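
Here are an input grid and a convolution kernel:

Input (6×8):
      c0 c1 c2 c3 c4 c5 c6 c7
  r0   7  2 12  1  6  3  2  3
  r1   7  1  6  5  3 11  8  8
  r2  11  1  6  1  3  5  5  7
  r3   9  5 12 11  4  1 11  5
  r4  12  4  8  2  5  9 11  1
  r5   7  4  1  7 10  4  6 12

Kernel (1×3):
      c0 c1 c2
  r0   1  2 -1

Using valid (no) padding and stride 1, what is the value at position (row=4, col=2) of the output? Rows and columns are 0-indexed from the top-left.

7

The receptive field on the input at this output position is [8 2 5]. Elementwise product with the kernel and sum: 8·1 + 2·2 + 5·-1.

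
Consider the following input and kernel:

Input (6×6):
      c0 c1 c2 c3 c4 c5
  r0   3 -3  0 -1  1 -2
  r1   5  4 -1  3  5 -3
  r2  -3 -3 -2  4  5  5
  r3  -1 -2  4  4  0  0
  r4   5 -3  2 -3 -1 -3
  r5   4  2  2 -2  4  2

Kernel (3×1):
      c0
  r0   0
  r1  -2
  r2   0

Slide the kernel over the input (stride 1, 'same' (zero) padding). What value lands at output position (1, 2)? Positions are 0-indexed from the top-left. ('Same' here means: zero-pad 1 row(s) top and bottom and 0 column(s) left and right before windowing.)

2

The receptive field on the zero-padded input at this output position is [0 / -1 / -2]. Elementwise product with the kernel and sum: -1·-2.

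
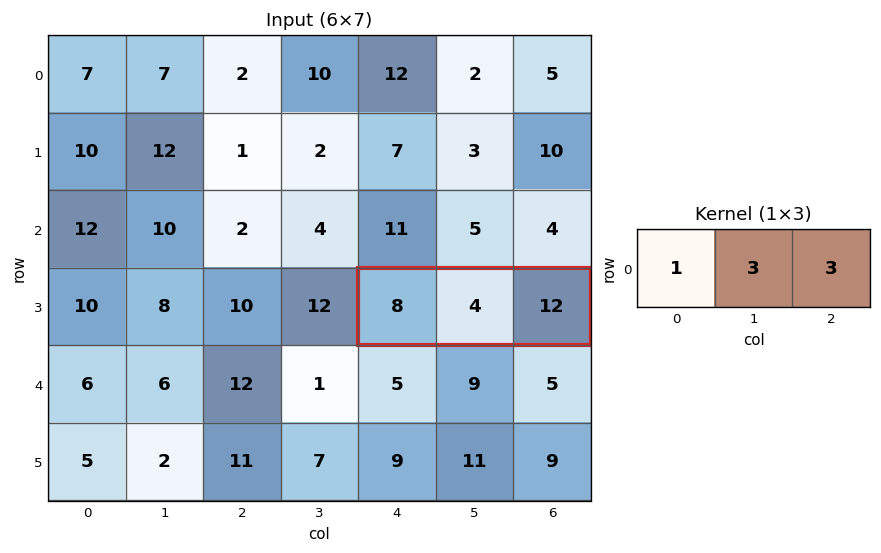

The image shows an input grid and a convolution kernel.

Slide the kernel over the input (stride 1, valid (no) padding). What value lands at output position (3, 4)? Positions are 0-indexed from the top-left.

The receptive field on the input at this output position is [8 4 12]. Elementwise product with the kernel and sum: 8·1 + 4·3 + 12·3.

56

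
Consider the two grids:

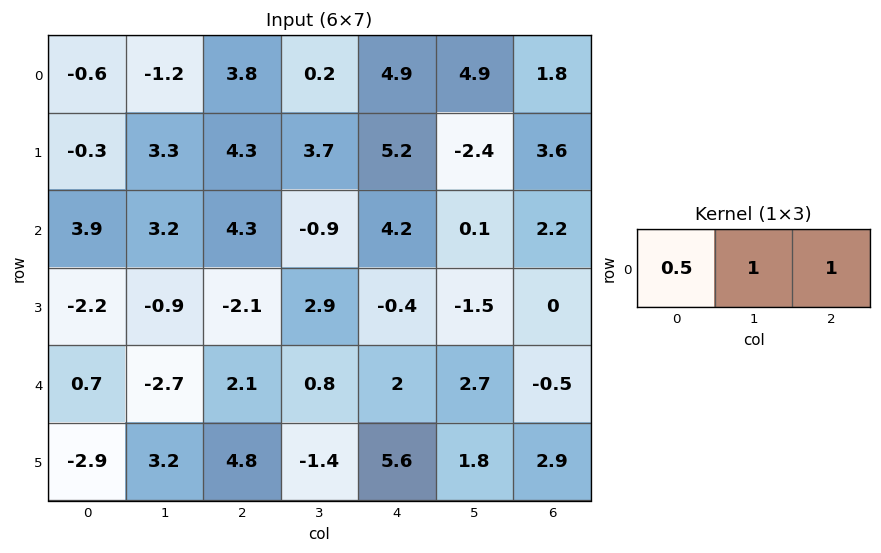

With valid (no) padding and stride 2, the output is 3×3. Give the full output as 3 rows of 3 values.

Output[0,0]: The receptive field on the input at this output position is [-0.6 -1.2 3.8]. Elementwise product with the kernel and sum: -0.6·0.5 + -1.2·1 + 3.8·1.

2.3 7 9.15
9.45 5.45 4.4
-0.25 3.85 3.2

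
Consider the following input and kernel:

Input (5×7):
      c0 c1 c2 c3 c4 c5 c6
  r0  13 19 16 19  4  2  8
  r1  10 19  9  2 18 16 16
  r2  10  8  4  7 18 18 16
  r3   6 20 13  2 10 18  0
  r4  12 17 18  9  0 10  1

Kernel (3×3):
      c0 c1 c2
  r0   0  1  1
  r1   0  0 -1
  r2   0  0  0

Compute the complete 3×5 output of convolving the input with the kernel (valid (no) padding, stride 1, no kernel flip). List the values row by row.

Output[0,0]: The receptive field on the input at this output position is [13 19 16 / 10 19 9 / 10 8 4]. Elementwise product with the kernel and sum: 19·1 + 16·1 + 9·-1.
Output[0,1]: The receptive field on the input at this output position is [19 16 19 / 19 9 2 / 8 4 7]. Elementwise product with the kernel and sum: 16·1 + 19·1 + 2·-1.

26 33 5 -10 -6
24 4 2 16 16
-1 9 15 18 34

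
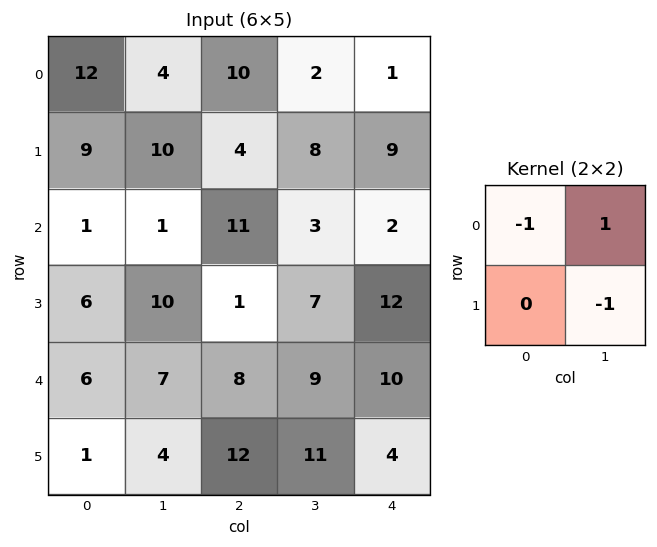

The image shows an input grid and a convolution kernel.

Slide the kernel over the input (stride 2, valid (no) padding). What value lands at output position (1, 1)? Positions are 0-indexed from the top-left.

-15

The receptive field on the input at this output position is [11 3 / 1 7]. Elementwise product with the kernel and sum: 11·-1 + 3·1 + 7·-1.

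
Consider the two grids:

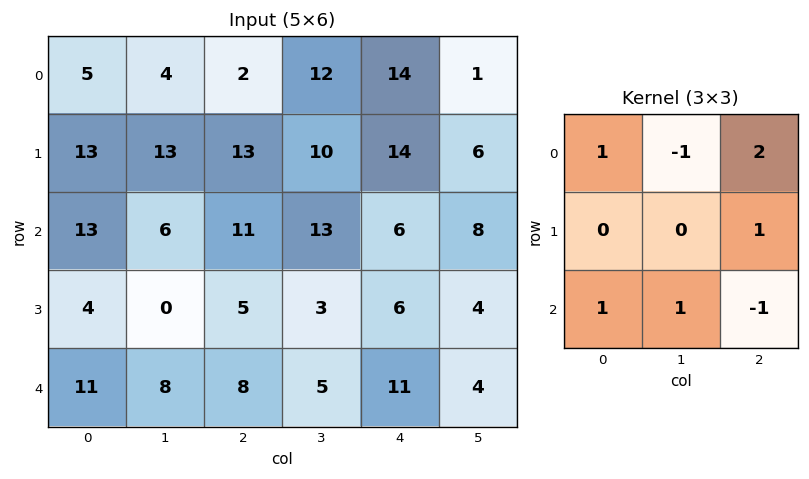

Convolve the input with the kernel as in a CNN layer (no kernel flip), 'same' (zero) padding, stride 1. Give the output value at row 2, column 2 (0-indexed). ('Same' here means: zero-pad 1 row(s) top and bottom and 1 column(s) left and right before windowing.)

35

The receptive field on the zero-padded input at this output position is [13 13 10 / 6 11 13 / 0 5 3]. Elementwise product with the kernel and sum: 13·1 + 13·-1 + 10·2 + 13·1 + 0·1 + 5·1 + 3·-1.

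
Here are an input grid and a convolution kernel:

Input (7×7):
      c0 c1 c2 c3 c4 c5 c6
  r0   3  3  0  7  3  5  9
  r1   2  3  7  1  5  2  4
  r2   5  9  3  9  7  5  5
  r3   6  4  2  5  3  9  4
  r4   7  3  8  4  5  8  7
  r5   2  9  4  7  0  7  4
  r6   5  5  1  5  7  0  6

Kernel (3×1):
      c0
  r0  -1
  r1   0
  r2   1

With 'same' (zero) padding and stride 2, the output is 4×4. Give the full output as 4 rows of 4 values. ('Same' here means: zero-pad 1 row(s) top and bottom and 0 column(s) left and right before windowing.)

Output[0,0]: The receptive field on the zero-padded input at this output position is [0 / 3 / 2]. Elementwise product with the kernel and sum: 0·-1 + 2·1.

2 7 5 4
4 -5 -2 0
-4 2 -3 0
-2 -4 0 -4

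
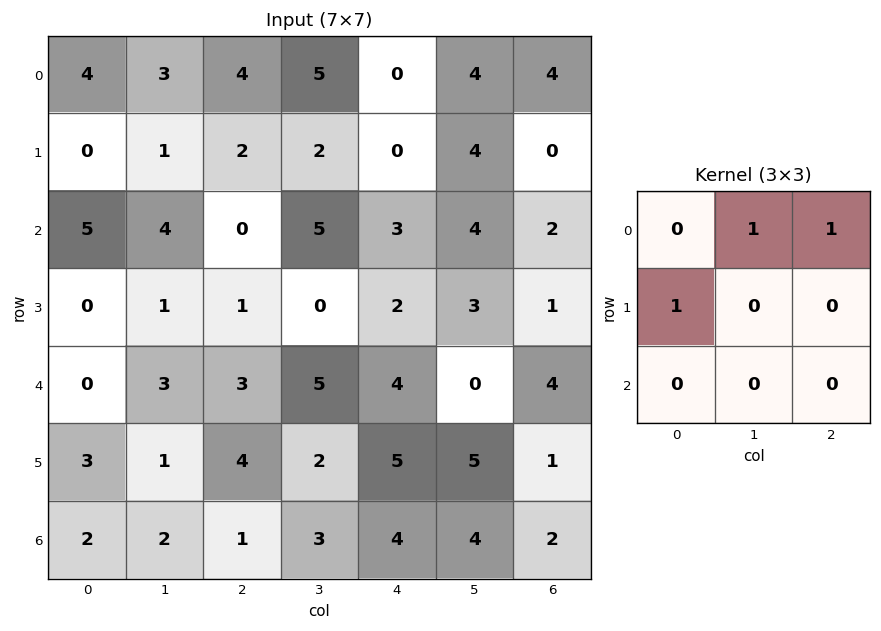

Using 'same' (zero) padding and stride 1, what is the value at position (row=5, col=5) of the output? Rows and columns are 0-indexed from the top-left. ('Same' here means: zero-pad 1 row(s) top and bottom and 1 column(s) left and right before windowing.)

The receptive field on the zero-padded input at this output position is [4 0 4 / 5 5 1 / 4 4 2]. Elementwise product with the kernel and sum: 0·1 + 4·1 + 5·1.

9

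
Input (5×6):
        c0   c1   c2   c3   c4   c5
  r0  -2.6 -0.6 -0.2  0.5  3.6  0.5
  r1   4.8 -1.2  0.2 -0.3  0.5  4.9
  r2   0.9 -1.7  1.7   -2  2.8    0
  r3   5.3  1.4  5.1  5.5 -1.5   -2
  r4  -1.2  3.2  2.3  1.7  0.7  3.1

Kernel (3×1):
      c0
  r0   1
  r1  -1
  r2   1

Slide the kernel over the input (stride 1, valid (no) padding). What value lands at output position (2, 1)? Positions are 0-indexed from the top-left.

0.1

The receptive field on the input at this output position is [-1.7 / 1.4 / 3.2]. Elementwise product with the kernel and sum: -1.7·1 + 1.4·-1 + 3.2·1.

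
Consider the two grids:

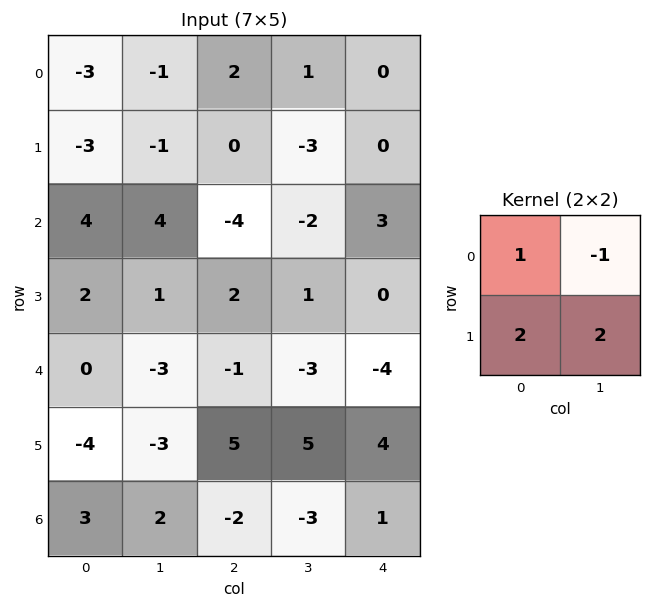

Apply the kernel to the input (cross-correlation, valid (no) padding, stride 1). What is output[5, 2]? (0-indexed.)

-10

The receptive field on the input at this output position is [5 5 / -2 -3]. Elementwise product with the kernel and sum: 5·1 + 5·-1 + -2·2 + -3·2.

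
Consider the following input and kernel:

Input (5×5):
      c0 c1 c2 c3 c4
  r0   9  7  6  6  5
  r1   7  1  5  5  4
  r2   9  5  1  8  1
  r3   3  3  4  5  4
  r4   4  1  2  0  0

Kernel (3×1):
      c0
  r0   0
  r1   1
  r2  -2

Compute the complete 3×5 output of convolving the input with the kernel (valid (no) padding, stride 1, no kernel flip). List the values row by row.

Output[0,0]: The receptive field on the input at this output position is [9 / 7 / 9]. Elementwise product with the kernel and sum: 7·1 + 9·-2.

-11 -9 3 -11 2
3 -1 -7 -2 -7
-5 1 0 5 4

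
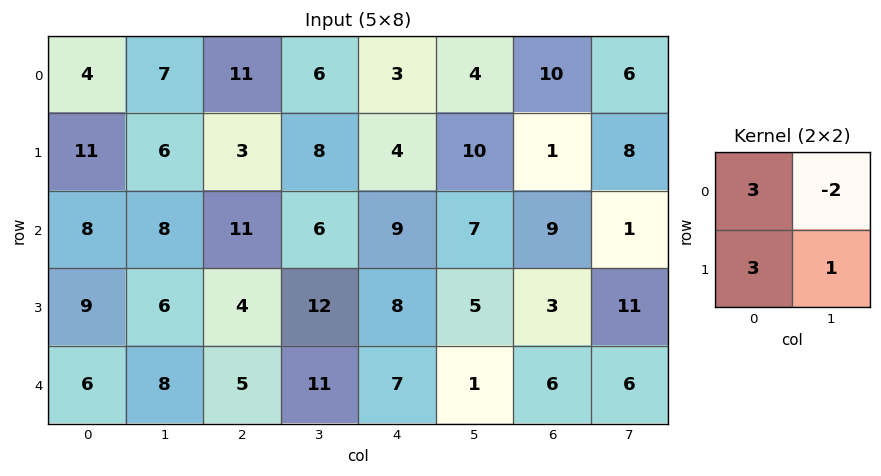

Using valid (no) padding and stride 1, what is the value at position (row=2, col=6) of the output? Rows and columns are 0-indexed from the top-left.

The receptive field on the input at this output position is [9 1 / 3 11]. Elementwise product with the kernel and sum: 9·3 + 1·-2 + 3·3 + 11·1.

45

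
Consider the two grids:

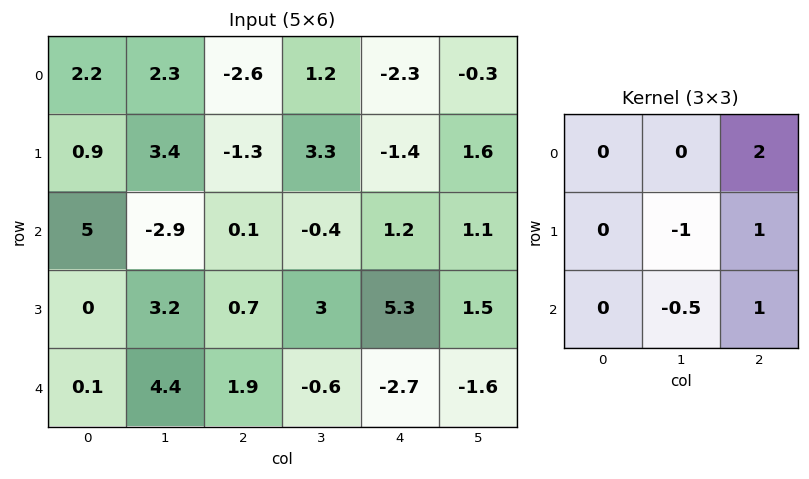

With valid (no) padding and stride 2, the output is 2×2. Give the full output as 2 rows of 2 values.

Output[0,0]: The receptive field on the input at this output position is [2.2 2.3 -2.6 / 0.9 3.4 -1.3 / 5 -2.9 0.1]. Elementwise product with the kernel and sum: -2.6·2 + 3.4·-1 + -1.3·1 + -2.9·-0.5 + 0.1·1.
Output[0,1]: The receptive field on the input at this output position is [-2.6 1.2 -2.3 / -1.3 3.3 -1.4 / 0.1 -0.4 1.2]. Elementwise product with the kernel and sum: -2.3·2 + 3.3·-1 + -1.4·1 + -0.4·-0.5 + 1.2·1.

-8.35 -7.9
-2.6 2.3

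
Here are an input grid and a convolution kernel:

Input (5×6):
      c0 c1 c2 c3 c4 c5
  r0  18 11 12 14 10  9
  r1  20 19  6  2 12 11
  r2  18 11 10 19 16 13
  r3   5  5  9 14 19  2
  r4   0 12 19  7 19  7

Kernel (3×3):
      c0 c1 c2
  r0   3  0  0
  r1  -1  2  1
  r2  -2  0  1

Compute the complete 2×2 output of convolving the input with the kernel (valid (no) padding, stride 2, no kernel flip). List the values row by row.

Output[0,0]: The receptive field on the input at this output position is [18 11 12 / 20 19 6 / 18 11 10]. Elementwise product with the kernel and sum: 18·3 + 20·-1 + 19·2 + 6·1 + 18·-2 + 10·1.
Output[0,1]: The receptive field on the input at this output position is [12 14 10 / 6 2 12 / 10 19 16]. Elementwise product with the kernel and sum: 12·3 + 6·-1 + 2·2 + 12·1 + 10·-2 + 16·1.

52 42
87 49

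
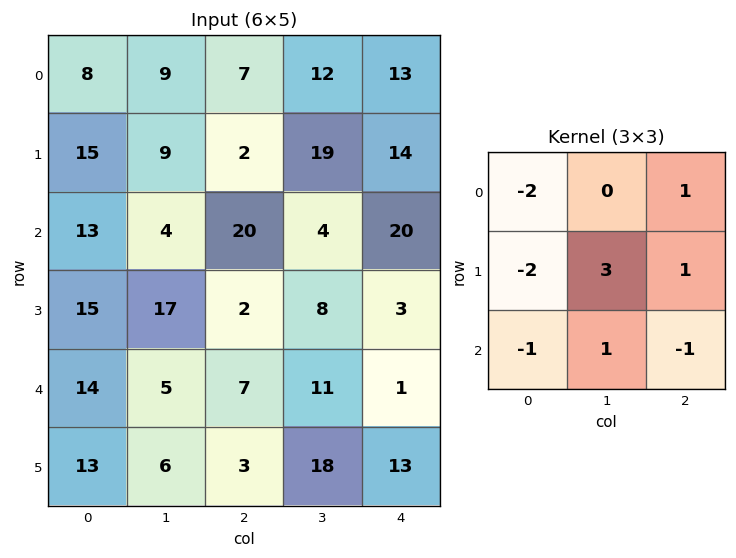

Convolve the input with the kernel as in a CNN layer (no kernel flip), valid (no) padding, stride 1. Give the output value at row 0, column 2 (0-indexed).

The receptive field on the input at this output position is [7 12 13 / 2 19 14 / 20 4 20]. Elementwise product with the kernel and sum: 7·-2 + 13·1 + 2·-2 + 19·3 + 14·1 + 20·-1 + 4·1 + 20·-1.

30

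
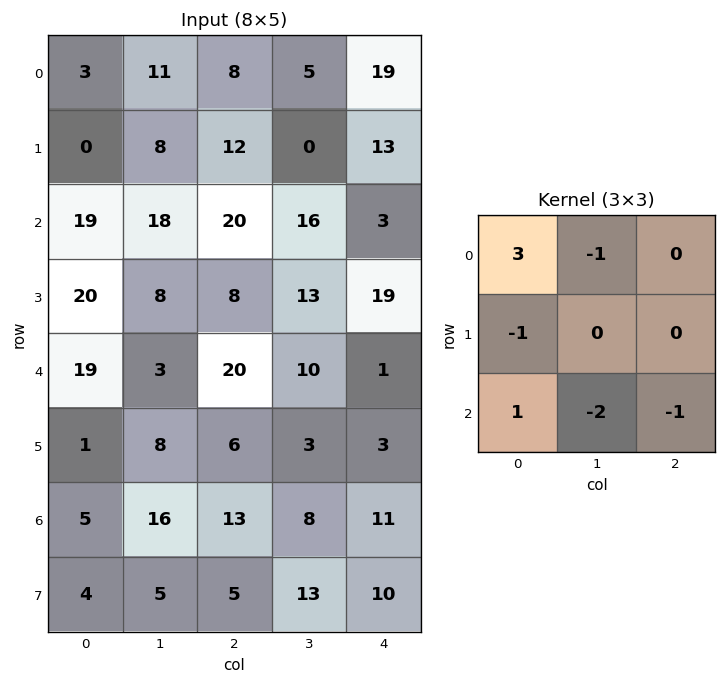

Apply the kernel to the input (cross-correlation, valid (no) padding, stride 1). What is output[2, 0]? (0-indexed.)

12

The receptive field on the input at this output position is [19 18 20 / 20 8 8 / 19 3 20]. Elementwise product with the kernel and sum: 19·3 + 18·-1 + 20·-1 + 19·1 + 3·-2 + 20·-1.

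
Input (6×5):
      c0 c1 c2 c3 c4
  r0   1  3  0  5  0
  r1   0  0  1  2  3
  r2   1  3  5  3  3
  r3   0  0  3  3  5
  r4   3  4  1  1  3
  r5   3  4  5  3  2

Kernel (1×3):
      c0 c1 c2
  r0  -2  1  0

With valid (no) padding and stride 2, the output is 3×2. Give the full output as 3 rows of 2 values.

1 5
1 -7
-2 -1

Output[0,0]: The receptive field on the input at this output position is [1 3 0]. Elementwise product with the kernel and sum: 1·-2 + 3·1.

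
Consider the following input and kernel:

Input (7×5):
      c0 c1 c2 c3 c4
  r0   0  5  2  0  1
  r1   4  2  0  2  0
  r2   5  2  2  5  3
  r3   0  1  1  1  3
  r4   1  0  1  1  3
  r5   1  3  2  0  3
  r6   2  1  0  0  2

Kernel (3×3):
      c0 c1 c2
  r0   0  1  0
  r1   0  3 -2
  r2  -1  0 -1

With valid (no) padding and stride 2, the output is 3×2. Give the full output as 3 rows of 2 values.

4 1
1 -2
3 -7

Output[0,0]: The receptive field on the input at this output position is [0 5 2 / 4 2 0 / 5 2 2]. Elementwise product with the kernel and sum: 5·1 + 2·3 + 0·-2 + 5·-1 + 2·-1.
Output[0,1]: The receptive field on the input at this output position is [2 0 1 / 0 2 0 / 2 5 3]. Elementwise product with the kernel and sum: 0·1 + 2·3 + 0·-2 + 2·-1 + 3·-1.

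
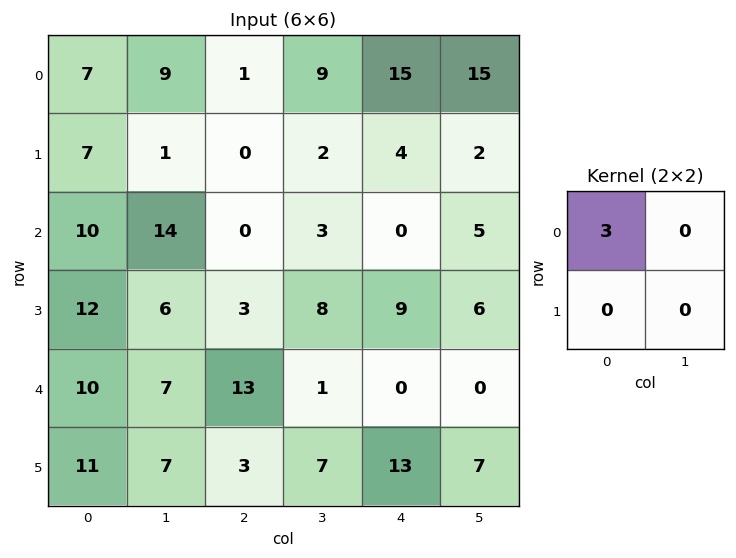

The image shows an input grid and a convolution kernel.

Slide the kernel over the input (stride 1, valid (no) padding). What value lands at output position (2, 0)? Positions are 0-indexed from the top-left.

The receptive field on the input at this output position is [10 14 / 12 6]. Elementwise product with the kernel and sum: 10·3.

30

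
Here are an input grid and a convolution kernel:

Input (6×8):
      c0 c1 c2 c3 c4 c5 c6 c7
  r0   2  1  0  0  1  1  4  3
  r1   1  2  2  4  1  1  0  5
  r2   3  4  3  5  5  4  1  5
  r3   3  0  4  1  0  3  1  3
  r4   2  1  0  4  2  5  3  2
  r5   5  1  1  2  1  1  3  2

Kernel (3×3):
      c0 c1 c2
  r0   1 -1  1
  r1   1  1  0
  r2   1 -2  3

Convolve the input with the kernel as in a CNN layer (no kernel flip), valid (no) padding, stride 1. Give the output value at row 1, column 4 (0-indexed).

6

The receptive field on the input at this output position is [1 1 0 / 5 4 1 / 0 3 1]. Elementwise product with the kernel and sum: 1·1 + 1·-1 + 0·1 + 5·1 + 4·1 + 0·1 + 3·-2 + 1·3.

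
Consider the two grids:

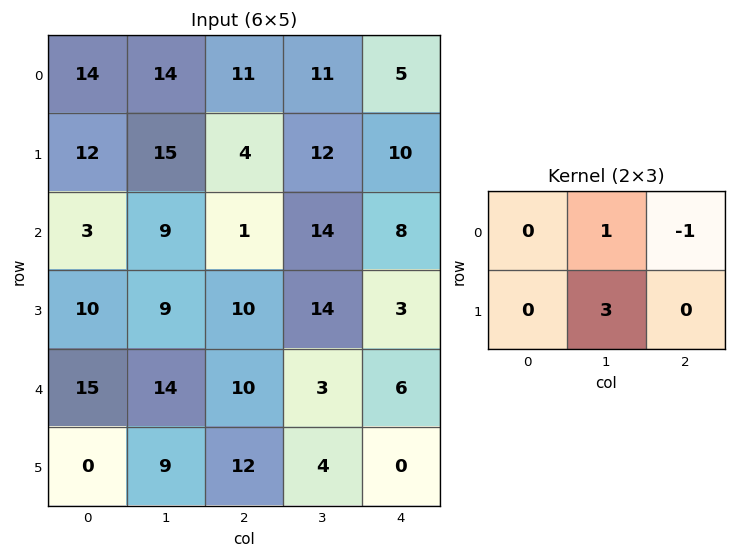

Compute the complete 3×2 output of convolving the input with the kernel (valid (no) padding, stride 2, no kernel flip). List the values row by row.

Output[0,0]: The receptive field on the input at this output position is [14 14 11 / 12 15 4]. Elementwise product with the kernel and sum: 14·1 + 11·-1 + 15·3.

48 42
35 48
31 9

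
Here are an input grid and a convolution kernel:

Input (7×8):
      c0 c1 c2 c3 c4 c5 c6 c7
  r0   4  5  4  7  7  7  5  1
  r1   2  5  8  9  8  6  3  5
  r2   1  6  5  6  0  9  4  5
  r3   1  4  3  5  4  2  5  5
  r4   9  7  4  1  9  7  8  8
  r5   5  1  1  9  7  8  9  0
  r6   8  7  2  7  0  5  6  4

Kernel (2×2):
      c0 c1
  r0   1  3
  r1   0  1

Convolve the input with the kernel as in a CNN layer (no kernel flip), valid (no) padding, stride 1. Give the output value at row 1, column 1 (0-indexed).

34

The receptive field on the input at this output position is [5 8 / 6 5]. Elementwise product with the kernel and sum: 5·1 + 8·3 + 5·1.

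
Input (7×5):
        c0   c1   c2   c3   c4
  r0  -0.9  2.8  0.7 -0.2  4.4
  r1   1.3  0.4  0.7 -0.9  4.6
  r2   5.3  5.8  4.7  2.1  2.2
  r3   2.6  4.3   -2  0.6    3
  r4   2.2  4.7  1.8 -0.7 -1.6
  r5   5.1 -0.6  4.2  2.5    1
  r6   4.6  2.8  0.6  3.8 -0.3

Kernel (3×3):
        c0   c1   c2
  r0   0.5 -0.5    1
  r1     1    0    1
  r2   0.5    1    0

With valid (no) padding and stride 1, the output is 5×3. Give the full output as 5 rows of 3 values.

9.3 7.95 14.6
16.75 7 11.9
10.85 11.7 4.7
3.1 11.65 6.5
14.95 4.65 8.95

Output[0,0]: The receptive field on the input at this output position is [-0.9 2.8 0.7 / 1.3 0.4 0.7 / 5.3 5.8 4.7]. Elementwise product with the kernel and sum: -0.9·0.5 + 2.8·-0.5 + 0.7·1 + 1.3·1 + 0.7·1 + 5.3·0.5 + 5.8·1.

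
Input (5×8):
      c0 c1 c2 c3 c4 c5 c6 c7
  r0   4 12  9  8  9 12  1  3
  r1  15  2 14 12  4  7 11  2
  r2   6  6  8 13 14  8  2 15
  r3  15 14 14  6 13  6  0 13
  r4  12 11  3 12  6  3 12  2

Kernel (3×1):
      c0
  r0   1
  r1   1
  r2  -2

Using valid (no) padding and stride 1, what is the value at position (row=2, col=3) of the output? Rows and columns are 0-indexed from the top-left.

-5

The receptive field on the input at this output position is [13 / 6 / 12]. Elementwise product with the kernel and sum: 13·1 + 6·1 + 12·-2.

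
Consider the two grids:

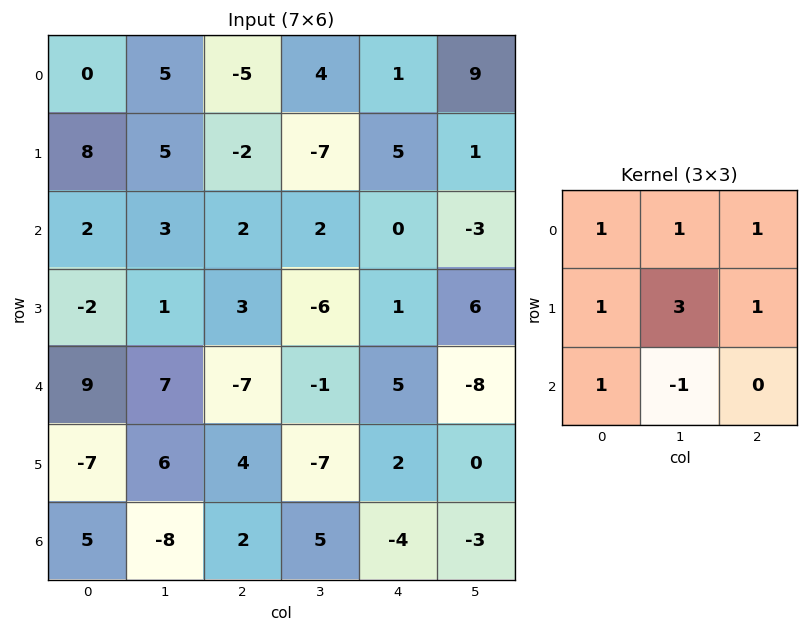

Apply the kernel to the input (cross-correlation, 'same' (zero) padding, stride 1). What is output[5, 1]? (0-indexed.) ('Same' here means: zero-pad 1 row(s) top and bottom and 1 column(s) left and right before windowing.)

37

The receptive field on the zero-padded input at this output position is [9 7 -7 / -7 6 4 / 5 -8 2]. Elementwise product with the kernel and sum: 9·1 + 7·1 + -7·1 + -7·1 + 6·3 + 4·1 + 5·1 + -8·-1.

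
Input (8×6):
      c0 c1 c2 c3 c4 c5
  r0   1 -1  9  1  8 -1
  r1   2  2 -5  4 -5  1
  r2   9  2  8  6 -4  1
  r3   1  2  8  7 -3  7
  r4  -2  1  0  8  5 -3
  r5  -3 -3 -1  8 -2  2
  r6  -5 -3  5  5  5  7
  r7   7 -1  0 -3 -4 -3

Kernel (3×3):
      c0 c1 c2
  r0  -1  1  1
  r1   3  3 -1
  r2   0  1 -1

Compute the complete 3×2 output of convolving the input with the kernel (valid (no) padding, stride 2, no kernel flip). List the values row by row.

18 12
3 45
-22 36

Output[0,0]: The receptive field on the input at this output position is [1 -1 9 / 2 2 -5 / 9 2 8]. Elementwise product with the kernel and sum: 1·-1 + -1·1 + 9·1 + 2·3 + 2·3 + -5·-1 + 2·1 + 8·-1.
Output[0,1]: The receptive field on the input at this output position is [9 1 8 / -5 4 -5 / 8 6 -4]. Elementwise product with the kernel and sum: 9·-1 + 1·1 + 8·1 + -5·3 + 4·3 + -5·-1 + 6·1 + -4·-1.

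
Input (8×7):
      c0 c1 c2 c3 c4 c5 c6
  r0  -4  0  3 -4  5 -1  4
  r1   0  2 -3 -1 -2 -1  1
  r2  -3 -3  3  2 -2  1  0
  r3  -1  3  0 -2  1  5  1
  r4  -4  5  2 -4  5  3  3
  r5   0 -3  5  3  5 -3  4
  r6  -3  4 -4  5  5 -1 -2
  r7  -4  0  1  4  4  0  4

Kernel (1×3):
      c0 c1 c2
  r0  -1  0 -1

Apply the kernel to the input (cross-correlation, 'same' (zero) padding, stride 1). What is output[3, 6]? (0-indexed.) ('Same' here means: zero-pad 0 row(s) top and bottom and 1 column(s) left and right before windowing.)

The receptive field on the zero-padded input at this output position is [5 1 0]. Elementwise product with the kernel and sum: 5·-1 + 0·-1.

-5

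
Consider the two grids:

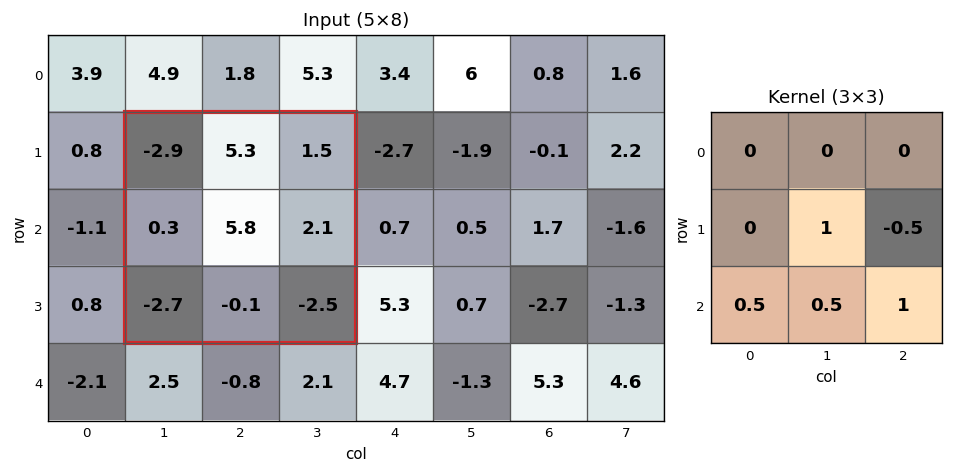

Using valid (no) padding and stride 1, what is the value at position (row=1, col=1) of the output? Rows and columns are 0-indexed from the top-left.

0.85

The receptive field on the input at this output position is [-2.9 5.3 1.5 / 0.3 5.8 2.1 / -2.7 -0.1 -2.5]. Elementwise product with the kernel and sum: 5.8·1 + 2.1·-0.5 + -2.7·0.5 + -0.1·0.5 + -2.5·1.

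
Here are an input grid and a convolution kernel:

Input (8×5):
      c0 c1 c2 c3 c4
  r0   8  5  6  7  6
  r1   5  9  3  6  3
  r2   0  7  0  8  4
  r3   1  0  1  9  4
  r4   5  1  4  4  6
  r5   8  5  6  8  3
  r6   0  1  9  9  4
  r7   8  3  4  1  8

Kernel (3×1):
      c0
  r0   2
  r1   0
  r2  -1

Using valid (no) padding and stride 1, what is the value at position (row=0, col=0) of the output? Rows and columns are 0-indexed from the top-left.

16

The receptive field on the input at this output position is [8 / 5 / 0]. Elementwise product with the kernel and sum: 8·2 + 0·-1.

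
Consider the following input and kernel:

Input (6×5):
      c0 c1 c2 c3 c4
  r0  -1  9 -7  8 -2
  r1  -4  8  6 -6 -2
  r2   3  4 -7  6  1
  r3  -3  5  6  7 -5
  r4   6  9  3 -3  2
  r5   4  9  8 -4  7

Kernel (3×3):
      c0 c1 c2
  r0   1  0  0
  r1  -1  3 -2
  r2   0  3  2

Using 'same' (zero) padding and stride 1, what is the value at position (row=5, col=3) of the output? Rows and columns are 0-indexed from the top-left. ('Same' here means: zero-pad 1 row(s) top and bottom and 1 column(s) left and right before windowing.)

-31

The receptive field on the zero-padded input at this output position is [3 -3 2 / 8 -4 7 / 0 0 0]. Elementwise product with the kernel and sum: 3·1 + 8·-1 + -4·3 + 7·-2 + 0·3 + 0·2.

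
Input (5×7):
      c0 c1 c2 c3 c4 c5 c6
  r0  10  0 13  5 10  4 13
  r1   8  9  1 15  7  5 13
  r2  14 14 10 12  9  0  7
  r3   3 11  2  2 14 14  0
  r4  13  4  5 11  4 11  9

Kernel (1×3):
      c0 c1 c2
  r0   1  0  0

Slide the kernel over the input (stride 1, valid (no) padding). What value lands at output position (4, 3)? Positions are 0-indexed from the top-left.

The receptive field on the input at this output position is [11 4 11]. Elementwise product with the kernel and sum: 11·1.

11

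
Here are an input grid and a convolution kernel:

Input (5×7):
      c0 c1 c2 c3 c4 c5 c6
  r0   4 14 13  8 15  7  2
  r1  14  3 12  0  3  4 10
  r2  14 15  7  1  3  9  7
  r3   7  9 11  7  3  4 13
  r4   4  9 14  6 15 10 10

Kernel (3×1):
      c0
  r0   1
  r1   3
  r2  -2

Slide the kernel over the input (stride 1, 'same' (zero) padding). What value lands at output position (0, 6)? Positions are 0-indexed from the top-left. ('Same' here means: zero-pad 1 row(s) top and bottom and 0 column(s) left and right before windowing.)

-14

The receptive field on the zero-padded input at this output position is [0 / 2 / 10]. Elementwise product with the kernel and sum: 0·1 + 2·3 + 10·-2.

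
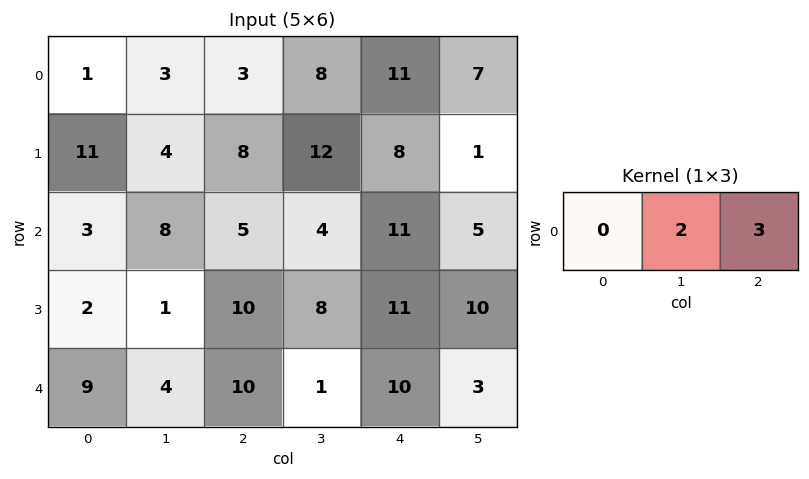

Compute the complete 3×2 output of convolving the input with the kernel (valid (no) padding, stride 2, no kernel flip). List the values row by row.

15 49
31 41
38 32

Output[0,0]: The receptive field on the input at this output position is [1 3 3]. Elementwise product with the kernel and sum: 3·2 + 3·3.
Output[0,1]: The receptive field on the input at this output position is [3 8 11]. Elementwise product with the kernel and sum: 8·2 + 11·3.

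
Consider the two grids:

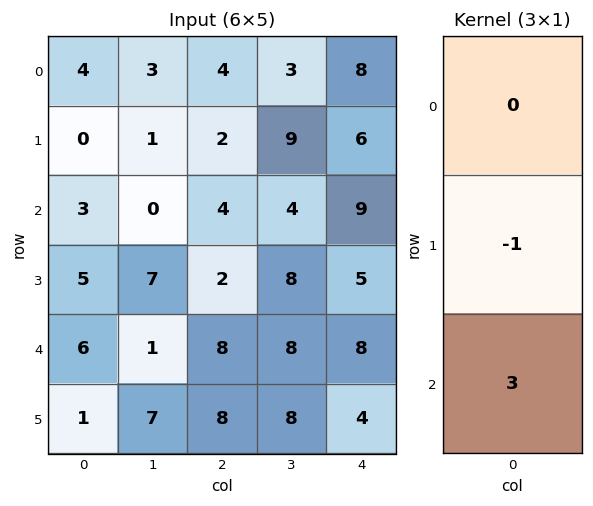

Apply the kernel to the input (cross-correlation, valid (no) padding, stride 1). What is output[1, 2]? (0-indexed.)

2

The receptive field on the input at this output position is [2 / 4 / 2]. Elementwise product with the kernel and sum: 4·-1 + 2·3.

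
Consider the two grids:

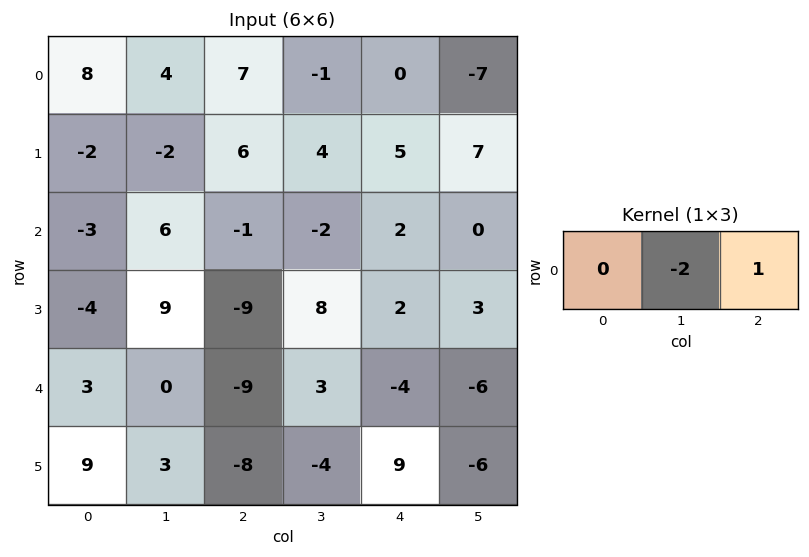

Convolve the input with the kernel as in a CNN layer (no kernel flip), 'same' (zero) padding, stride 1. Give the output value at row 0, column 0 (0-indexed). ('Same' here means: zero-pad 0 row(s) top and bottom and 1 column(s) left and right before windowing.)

The receptive field on the zero-padded input at this output position is [0 8 4]. Elementwise product with the kernel and sum: 8·-2 + 4·1.

-12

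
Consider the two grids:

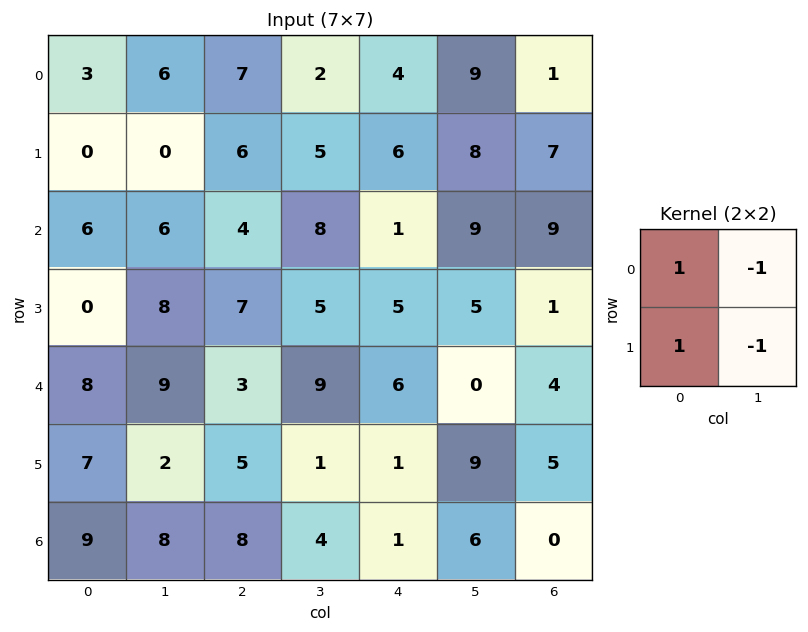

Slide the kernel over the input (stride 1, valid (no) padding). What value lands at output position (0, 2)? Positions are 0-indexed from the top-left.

6

The receptive field on the input at this output position is [7 2 / 6 5]. Elementwise product with the kernel and sum: 7·1 + 2·-1 + 6·1 + 5·-1.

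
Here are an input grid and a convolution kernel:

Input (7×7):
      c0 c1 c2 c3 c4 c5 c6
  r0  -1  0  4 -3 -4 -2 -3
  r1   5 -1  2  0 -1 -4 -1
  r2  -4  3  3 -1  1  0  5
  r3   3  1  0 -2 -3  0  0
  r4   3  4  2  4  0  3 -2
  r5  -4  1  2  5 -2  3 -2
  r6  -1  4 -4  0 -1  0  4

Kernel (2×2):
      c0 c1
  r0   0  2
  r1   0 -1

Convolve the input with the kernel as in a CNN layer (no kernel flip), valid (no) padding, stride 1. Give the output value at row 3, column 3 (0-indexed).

-6

The receptive field on the input at this output position is [-2 -3 / 4 0]. Elementwise product with the kernel and sum: -3·2 + 0·-1.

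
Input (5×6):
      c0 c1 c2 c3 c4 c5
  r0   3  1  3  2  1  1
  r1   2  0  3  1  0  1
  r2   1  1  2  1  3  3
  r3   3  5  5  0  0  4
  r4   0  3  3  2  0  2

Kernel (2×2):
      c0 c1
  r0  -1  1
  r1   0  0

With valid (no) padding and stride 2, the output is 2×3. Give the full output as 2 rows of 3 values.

Output[0,0]: The receptive field on the input at this output position is [3 1 / 2 0]. Elementwise product with the kernel and sum: 3·-1 + 1·1.
Output[0,1]: The receptive field on the input at this output position is [3 2 / 3 1]. Elementwise product with the kernel and sum: 3·-1 + 2·1.

-2 -1 0
0 -1 0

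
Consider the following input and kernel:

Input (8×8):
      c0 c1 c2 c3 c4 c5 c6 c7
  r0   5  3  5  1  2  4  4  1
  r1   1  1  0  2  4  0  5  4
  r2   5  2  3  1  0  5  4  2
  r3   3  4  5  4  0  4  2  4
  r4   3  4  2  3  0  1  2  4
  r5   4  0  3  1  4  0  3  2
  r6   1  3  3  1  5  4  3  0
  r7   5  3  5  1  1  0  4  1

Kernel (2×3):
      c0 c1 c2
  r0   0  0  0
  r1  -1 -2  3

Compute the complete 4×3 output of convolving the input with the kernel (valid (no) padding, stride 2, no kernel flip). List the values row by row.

-3 8 11
4 -13 -2
5 7 5
4 -4 11

Output[0,0]: The receptive field on the input at this output position is [5 3 5 / 1 1 0]. Elementwise product with the kernel and sum: 1·-1 + 1·-2 + 0·3.
Output[0,1]: The receptive field on the input at this output position is [5 1 2 / 0 2 4]. Elementwise product with the kernel and sum: 0·-1 + 2·-2 + 4·3.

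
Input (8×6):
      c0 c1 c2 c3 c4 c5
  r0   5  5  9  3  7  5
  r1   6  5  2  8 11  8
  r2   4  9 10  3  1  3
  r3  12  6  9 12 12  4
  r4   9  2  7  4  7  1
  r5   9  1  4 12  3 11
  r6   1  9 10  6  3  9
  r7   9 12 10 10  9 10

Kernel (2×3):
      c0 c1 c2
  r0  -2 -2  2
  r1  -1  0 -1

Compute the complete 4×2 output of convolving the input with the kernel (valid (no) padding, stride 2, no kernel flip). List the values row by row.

-10 -23
-27 -45
-21 -15
-19 -45

Output[0,0]: The receptive field on the input at this output position is [5 5 9 / 6 5 2]. Elementwise product with the kernel and sum: 5·-2 + 5·-2 + 9·2 + 6·-1 + 2·-1.
Output[0,1]: The receptive field on the input at this output position is [9 3 7 / 2 8 11]. Elementwise product with the kernel and sum: 9·-2 + 3·-2 + 7·2 + 2·-1 + 11·-1.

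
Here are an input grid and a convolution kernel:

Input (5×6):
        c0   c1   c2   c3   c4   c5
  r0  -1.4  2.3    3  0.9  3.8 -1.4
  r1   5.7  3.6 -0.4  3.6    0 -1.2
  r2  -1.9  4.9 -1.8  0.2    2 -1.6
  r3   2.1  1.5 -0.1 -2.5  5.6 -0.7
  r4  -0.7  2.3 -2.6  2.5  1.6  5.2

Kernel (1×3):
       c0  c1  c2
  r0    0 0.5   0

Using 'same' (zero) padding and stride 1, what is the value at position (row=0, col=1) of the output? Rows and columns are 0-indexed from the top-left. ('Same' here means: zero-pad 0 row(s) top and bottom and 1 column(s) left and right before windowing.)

The receptive field on the zero-padded input at this output position is [-1.4 2.3 3]. Elementwise product with the kernel and sum: 2.3·0.5.

1.15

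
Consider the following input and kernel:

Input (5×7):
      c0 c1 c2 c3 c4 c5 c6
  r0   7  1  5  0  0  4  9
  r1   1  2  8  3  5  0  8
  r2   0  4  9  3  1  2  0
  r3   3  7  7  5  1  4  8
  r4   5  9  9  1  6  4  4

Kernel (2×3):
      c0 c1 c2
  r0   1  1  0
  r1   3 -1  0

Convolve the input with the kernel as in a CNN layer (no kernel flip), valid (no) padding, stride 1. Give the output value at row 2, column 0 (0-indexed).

6

The receptive field on the input at this output position is [0 4 9 / 3 7 7]. Elementwise product with the kernel and sum: 0·1 + 4·1 + 3·3 + 7·-1.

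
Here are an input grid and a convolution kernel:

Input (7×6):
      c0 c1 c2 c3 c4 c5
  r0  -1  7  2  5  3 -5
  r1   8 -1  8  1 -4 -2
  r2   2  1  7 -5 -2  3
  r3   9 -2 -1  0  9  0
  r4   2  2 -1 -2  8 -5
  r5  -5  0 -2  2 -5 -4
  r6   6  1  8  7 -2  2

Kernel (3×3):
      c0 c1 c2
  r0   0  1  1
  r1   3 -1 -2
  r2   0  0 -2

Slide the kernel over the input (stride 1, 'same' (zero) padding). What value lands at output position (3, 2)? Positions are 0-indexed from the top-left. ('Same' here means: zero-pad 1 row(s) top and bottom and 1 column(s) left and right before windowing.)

The receptive field on the zero-padded input at this output position is [1 7 -5 / -2 -1 0 / 2 -1 -2]. Elementwise product with the kernel and sum: 7·1 + -5·1 + -2·3 + -1·-1 + 0·-2 + -2·-2.

1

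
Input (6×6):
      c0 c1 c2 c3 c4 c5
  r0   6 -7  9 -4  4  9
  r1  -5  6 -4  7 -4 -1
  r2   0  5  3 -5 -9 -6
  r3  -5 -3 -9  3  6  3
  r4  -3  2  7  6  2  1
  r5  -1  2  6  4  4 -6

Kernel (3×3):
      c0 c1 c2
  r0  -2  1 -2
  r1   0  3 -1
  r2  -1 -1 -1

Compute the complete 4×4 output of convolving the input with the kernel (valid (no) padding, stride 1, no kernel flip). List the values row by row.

-23 9 6 3
53 -7 17 -49
-7 -42 -5 19
17 -6 11 -3

Output[0,0]: The receptive field on the input at this output position is [6 -7 9 / -5 6 -4 / 0 5 3]. Elementwise product with the kernel and sum: 6·-2 + -7·1 + 9·-2 + 6·3 + -4·-1 + 0·-1 + 5·-1 + 3·-1.
Output[0,1]: The receptive field on the input at this output position is [-7 9 -4 / 6 -4 7 / 5 3 -5]. Elementwise product with the kernel and sum: -7·-2 + 9·1 + -4·-2 + -4·3 + 7·-1 + 5·-1 + 3·-1 + -5·-1.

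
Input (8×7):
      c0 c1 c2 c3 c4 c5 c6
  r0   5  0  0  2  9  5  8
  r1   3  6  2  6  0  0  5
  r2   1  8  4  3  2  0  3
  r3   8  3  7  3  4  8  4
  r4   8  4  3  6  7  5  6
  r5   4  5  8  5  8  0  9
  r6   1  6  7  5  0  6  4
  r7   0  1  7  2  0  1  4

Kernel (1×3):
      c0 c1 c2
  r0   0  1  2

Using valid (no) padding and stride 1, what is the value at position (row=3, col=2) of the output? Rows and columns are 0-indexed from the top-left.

The receptive field on the input at this output position is [7 3 4]. Elementwise product with the kernel and sum: 3·1 + 4·2.

11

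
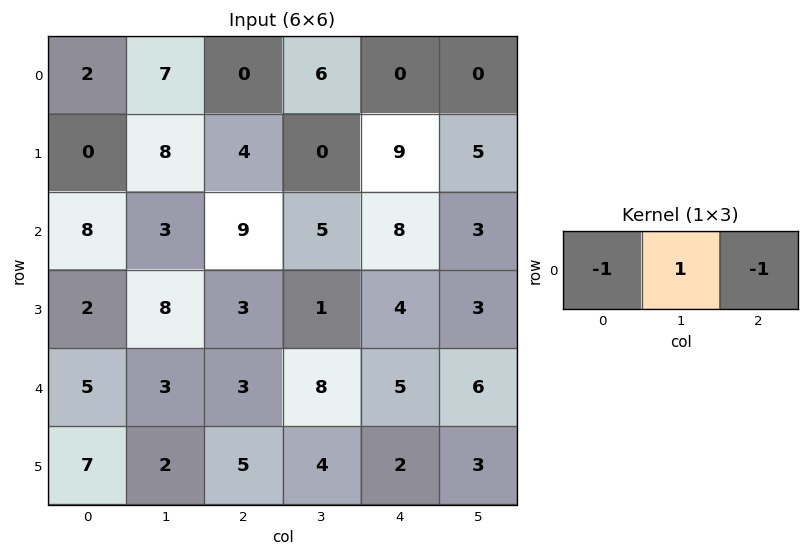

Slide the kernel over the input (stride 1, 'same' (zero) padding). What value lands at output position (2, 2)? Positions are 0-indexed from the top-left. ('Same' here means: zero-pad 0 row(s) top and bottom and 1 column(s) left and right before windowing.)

The receptive field on the zero-padded input at this output position is [3 9 5]. Elementwise product with the kernel and sum: 3·-1 + 9·1 + 5·-1.

1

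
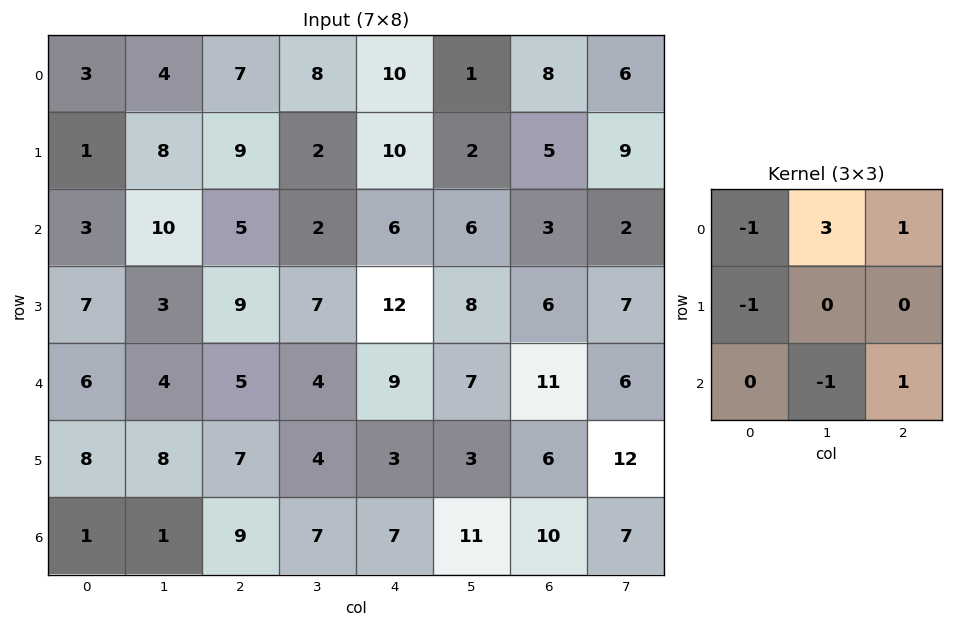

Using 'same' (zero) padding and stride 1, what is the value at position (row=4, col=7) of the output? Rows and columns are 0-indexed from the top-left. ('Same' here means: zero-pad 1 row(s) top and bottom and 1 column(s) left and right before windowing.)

The receptive field on the zero-padded input at this output position is [6 7 0 / 11 6 0 / 6 12 0]. Elementwise product with the kernel and sum: 6·-1 + 7·3 + 0·1 + 11·-1 + 12·-1 + 0·1.

-8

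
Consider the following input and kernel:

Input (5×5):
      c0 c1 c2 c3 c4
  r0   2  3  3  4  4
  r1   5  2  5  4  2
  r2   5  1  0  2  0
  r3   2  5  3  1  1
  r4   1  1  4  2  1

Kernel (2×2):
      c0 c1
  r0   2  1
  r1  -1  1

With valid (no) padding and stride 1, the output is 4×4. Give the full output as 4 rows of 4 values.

Output[0,0]: The receptive field on the input at this output position is [2 3 / 5 2]. Elementwise product with the kernel and sum: 2·2 + 3·1 + 5·-1 + 2·1.

4 12 9 10
8 8 16 8
14 0 0 4
9 16 5 2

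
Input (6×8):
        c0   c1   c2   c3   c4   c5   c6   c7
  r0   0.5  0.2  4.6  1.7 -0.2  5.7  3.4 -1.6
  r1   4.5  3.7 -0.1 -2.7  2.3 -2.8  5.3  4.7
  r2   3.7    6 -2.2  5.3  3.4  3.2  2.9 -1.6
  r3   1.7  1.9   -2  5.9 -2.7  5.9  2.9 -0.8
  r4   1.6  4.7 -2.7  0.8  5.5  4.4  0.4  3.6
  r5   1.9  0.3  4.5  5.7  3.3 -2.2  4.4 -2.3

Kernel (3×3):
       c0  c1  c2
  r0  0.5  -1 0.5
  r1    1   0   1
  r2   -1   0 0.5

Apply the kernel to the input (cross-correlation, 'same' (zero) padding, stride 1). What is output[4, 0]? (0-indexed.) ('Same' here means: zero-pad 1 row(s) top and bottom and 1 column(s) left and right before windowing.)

The receptive field on the zero-padded input at this output position is [0 1.7 1.9 / 0 1.6 4.7 / 0 1.9 0.3]. Elementwise product with the kernel and sum: 0·0.5 + 1.7·-1 + 1.9·0.5 + 0·1 + 4.7·1 + 0·-1 + 0.3·0.5.

4.1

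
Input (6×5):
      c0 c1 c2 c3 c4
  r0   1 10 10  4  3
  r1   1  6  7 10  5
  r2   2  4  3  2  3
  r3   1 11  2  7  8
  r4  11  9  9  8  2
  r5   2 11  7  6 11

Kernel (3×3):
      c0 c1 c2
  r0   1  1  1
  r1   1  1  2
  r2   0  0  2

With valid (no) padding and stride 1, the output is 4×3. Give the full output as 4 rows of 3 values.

Output[0,0]: The receptive field on the input at this output position is [1 10 10 / 1 6 7 / 2 4 3]. Elementwise product with the kernel and sum: 1·1 + 10·1 + 10·1 + 1·1 + 6·1 + 7·2 + 3·2.

48 61 50
30 48 49
43 52 37
66 66 60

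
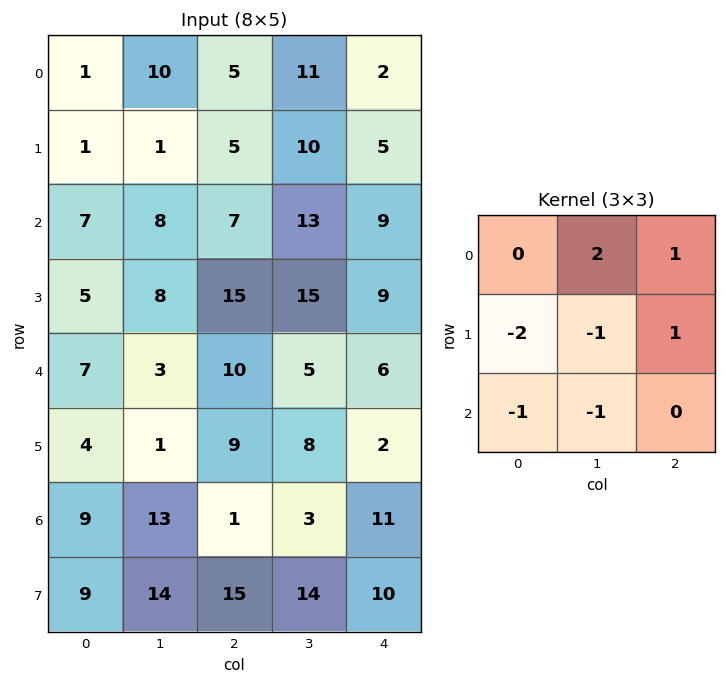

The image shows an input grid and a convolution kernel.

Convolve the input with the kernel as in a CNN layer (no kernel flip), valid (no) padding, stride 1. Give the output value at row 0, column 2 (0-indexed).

-11

The receptive field on the input at this output position is [5 11 2 / 5 10 5 / 7 13 9]. Elementwise product with the kernel and sum: 11·2 + 2·1 + 5·-2 + 10·-1 + 5·1 + 7·-1 + 13·-1.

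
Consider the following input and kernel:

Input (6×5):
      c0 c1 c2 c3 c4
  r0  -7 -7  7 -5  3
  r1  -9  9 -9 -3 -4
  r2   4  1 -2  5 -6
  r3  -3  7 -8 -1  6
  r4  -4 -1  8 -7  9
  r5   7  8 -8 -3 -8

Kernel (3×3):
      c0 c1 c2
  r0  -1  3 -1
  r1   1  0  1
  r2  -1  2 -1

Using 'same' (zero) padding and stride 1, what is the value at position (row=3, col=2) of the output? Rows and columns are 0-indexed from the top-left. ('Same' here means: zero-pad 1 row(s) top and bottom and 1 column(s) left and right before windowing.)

The receptive field on the zero-padded input at this output position is [1 -2 5 / 7 -8 -1 / -1 8 -7]. Elementwise product with the kernel and sum: 1·-1 + -2·3 + 5·-1 + 7·1 + -1·1 + -1·-1 + 8·2 + -7·-1.

18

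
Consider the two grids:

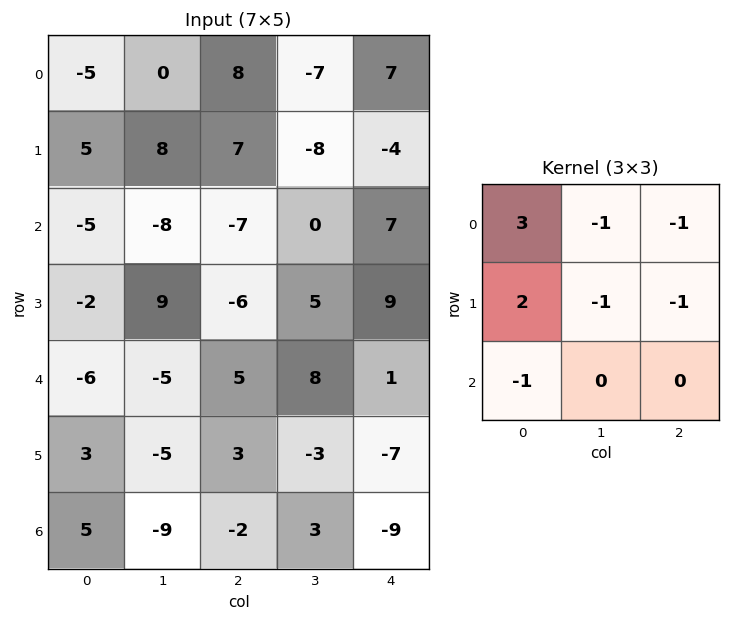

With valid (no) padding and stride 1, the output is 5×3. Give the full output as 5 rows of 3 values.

Output[0,0]: The receptive field on the input at this output position is [-5 0 8 / 5 8 7 / -5 -8 -7]. Elementwise product with the kernel and sum: -5·3 + 0·-1 + 8·-1 + 5·2 + 8·-1 + 7·-1 + -5·-1.

-23 24 57
7 7 18
-1 7 -59
-24 10 -34
-15 -29 24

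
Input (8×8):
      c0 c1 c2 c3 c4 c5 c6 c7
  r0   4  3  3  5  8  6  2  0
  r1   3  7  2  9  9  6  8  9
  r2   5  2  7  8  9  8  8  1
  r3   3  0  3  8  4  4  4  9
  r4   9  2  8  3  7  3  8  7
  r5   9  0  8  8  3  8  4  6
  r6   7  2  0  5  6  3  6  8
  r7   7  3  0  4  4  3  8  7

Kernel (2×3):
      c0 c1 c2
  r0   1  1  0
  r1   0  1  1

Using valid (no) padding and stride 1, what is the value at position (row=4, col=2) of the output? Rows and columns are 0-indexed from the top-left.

22

The receptive field on the input at this output position is [8 3 7 / 8 8 3]. Elementwise product with the kernel and sum: 8·1 + 3·1 + 8·1 + 3·1.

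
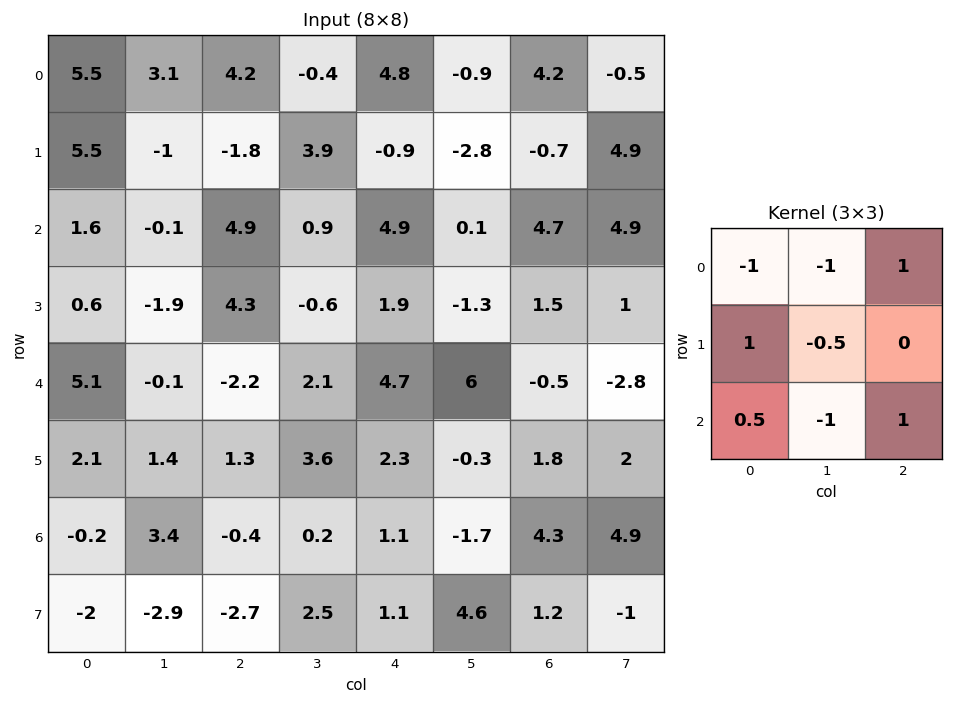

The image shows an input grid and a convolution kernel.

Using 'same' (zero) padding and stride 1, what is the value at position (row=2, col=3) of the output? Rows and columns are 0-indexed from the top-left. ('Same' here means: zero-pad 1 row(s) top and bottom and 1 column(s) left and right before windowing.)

6.1

The receptive field on the zero-padded input at this output position is [-1.8 3.9 -0.9 / 4.9 0.9 4.9 / 4.3 -0.6 1.9]. Elementwise product with the kernel and sum: -1.8·-1 + 3.9·-1 + -0.9·1 + 4.9·1 + 0.9·-0.5 + 4.3·0.5 + -0.6·-1 + 1.9·1.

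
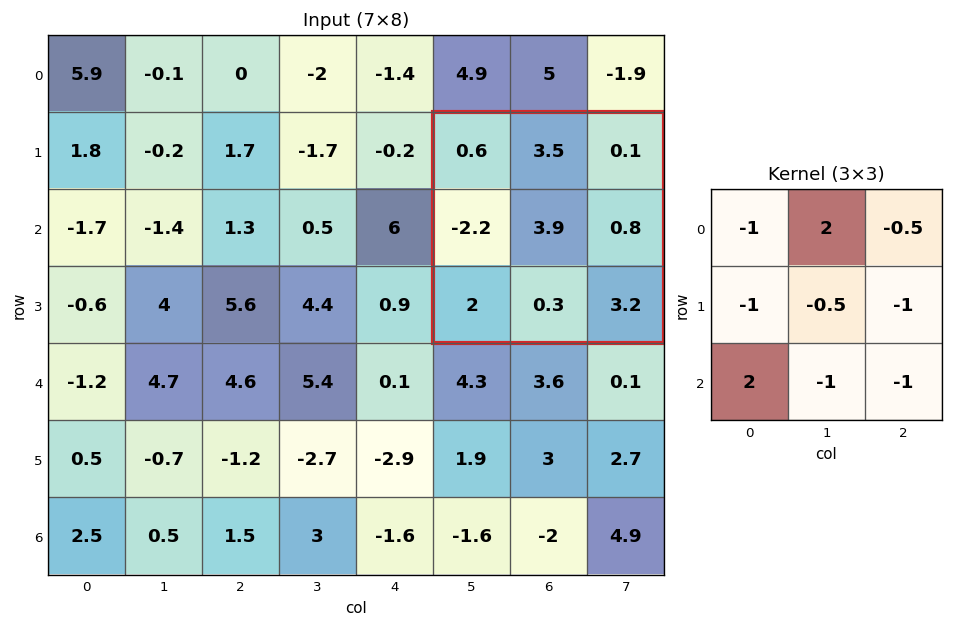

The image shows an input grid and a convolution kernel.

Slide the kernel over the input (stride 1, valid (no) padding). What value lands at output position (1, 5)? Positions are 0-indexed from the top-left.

6.3

The receptive field on the input at this output position is [0.6 3.5 0.1 / -2.2 3.9 0.8 / 2 0.3 3.2]. Elementwise product with the kernel and sum: 0.6·-1 + 3.5·2 + 0.1·-0.5 + -2.2·-1 + 3.9·-0.5 + 0.8·-1 + 2·2 + 0.3·-1 + 3.2·-1.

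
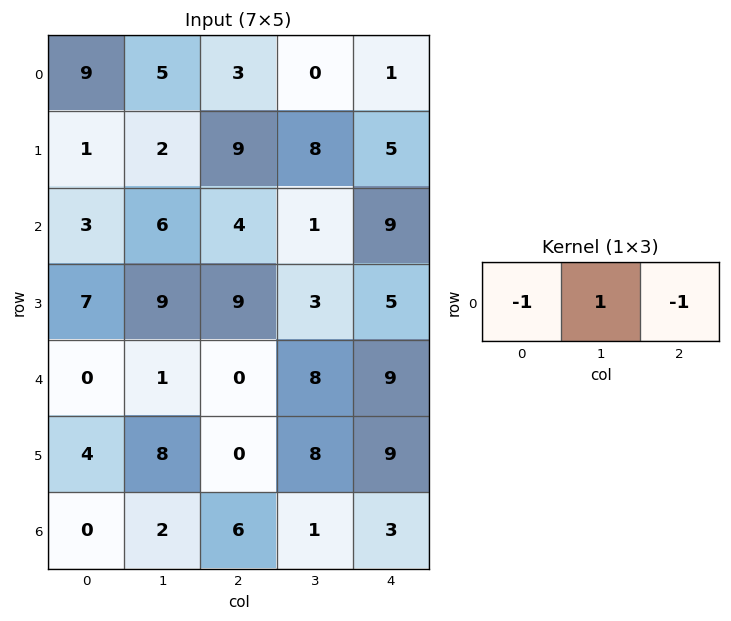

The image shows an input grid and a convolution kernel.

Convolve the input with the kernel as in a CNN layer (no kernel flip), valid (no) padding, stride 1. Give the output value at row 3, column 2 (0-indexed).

The receptive field on the input at this output position is [9 3 5]. Elementwise product with the kernel and sum: 9·-1 + 3·1 + 5·-1.

-11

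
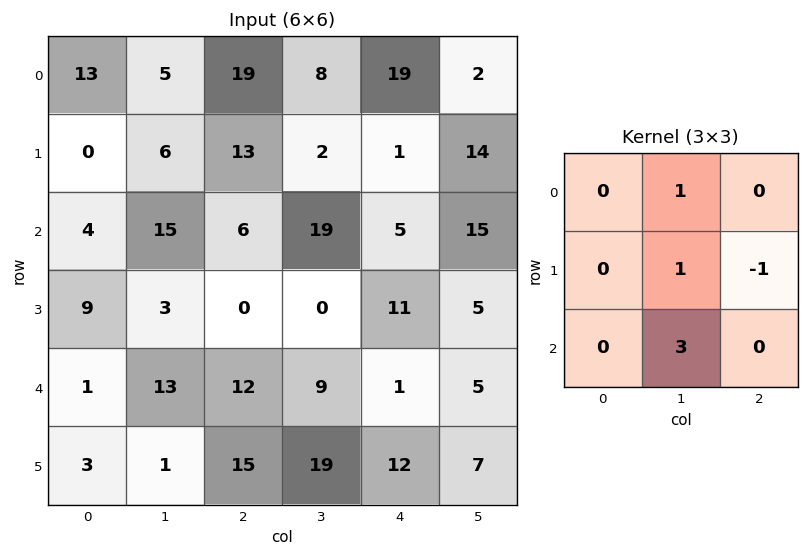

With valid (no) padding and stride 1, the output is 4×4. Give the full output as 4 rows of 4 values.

43 48 66 21
24 0 16 24
57 42 35 14
7 48 65 43

Output[0,0]: The receptive field on the input at this output position is [13 5 19 / 0 6 13 / 4 15 6]. Elementwise product with the kernel and sum: 5·1 + 6·1 + 13·-1 + 15·3.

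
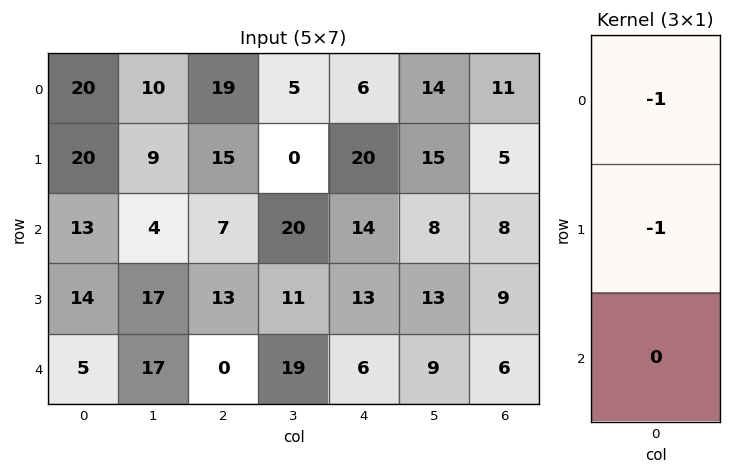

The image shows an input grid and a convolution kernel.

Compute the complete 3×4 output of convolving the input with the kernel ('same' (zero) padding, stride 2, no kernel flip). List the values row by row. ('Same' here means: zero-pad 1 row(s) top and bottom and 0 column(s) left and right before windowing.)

Output[0,0]: The receptive field on the zero-padded input at this output position is [0 / 20 / 20]. Elementwise product with the kernel and sum: 0·-1 + 20·-1.

-20 -19 -6 -11
-33 -22 -34 -13
-19 -13 -19 -15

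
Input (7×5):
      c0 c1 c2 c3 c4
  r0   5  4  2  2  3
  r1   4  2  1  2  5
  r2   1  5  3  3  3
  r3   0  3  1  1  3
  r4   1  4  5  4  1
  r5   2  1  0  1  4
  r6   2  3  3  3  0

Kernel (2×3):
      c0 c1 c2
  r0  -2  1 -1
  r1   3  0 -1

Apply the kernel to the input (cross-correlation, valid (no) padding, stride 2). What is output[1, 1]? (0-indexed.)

The receptive field on the input at this output position is [3 3 3 / 1 1 3]. Elementwise product with the kernel and sum: 3·-2 + 3·1 + 3·-1 + 1·3 + 3·-1.

-6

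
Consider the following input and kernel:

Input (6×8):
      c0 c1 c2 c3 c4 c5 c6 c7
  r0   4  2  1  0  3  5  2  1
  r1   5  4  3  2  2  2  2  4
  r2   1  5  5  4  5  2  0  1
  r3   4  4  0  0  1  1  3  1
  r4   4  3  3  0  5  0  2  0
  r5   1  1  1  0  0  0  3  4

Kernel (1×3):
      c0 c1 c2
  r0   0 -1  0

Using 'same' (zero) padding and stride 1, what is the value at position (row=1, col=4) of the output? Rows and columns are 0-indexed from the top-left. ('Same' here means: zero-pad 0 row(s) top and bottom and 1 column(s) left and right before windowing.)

The receptive field on the zero-padded input at this output position is [2 2 2]. Elementwise product with the kernel and sum: 2·-1.

-2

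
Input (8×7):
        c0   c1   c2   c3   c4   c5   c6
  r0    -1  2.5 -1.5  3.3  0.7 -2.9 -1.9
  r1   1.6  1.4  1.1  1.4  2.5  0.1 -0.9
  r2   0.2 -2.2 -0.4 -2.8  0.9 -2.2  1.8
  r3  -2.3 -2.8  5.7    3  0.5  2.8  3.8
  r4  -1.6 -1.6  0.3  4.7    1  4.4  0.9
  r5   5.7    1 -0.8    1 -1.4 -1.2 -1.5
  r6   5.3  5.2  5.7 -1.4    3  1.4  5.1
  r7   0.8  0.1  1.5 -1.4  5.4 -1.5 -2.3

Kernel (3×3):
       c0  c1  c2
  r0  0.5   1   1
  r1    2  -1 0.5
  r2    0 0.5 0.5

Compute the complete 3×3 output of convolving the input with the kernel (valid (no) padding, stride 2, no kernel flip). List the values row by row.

1.55 4.35 -0.2
-2.1 9.4 2.8
13.35 3.35 6.7

Output[0,0]: The receptive field on the input at this output position is [-1 2.5 -1.5 / 1.6 1.4 1.1 / 0.2 -2.2 -0.4]. Elementwise product with the kernel and sum: -1·0.5 + 2.5·1 + -1.5·1 + 1.6·2 + 1.4·-1 + 1.1·0.5 + -2.2·0.5 + -0.4·0.5.
Output[0,1]: The receptive field on the input at this output position is [-1.5 3.3 0.7 / 1.1 1.4 2.5 / -0.4 -2.8 0.9]. Elementwise product with the kernel and sum: -1.5·0.5 + 3.3·1 + 0.7·1 + 1.1·2 + 1.4·-1 + 2.5·0.5 + -2.8·0.5 + 0.9·0.5.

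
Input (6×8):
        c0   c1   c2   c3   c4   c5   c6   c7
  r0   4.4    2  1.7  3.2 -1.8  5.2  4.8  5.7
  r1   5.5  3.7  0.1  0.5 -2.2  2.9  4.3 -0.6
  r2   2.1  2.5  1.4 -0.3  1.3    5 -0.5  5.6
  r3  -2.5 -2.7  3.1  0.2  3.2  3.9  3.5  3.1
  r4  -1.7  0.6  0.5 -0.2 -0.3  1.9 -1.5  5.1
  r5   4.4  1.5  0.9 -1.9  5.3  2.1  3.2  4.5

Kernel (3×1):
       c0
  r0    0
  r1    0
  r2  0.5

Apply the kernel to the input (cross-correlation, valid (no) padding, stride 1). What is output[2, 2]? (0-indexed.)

0.25

The receptive field on the input at this output position is [1.4 / 3.1 / 0.5]. Elementwise product with the kernel and sum: 0.5·0.5.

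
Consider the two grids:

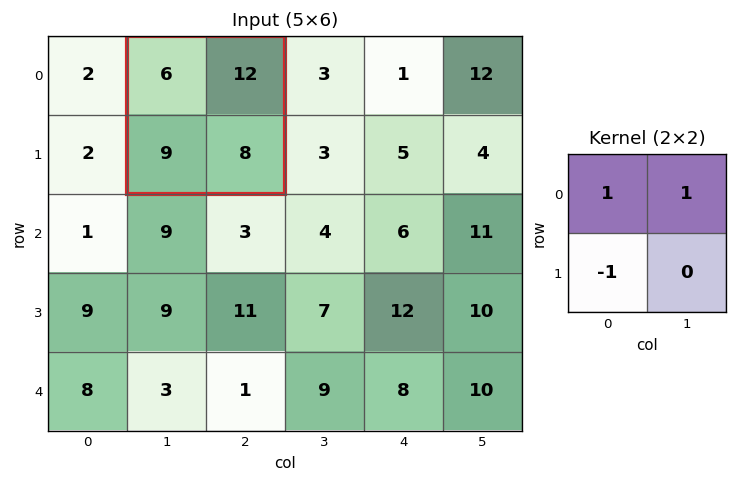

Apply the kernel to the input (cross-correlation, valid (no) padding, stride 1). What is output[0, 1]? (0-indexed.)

9

The receptive field on the input at this output position is [6 12 / 9 8]. Elementwise product with the kernel and sum: 6·1 + 12·1 + 9·-1.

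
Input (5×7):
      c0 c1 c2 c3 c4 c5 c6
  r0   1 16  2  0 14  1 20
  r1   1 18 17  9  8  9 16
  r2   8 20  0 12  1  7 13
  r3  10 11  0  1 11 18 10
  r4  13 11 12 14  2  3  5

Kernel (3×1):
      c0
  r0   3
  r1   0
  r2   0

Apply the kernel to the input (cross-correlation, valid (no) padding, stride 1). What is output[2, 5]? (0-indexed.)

21

The receptive field on the input at this output position is [7 / 18 / 3]. Elementwise product with the kernel and sum: 7·3.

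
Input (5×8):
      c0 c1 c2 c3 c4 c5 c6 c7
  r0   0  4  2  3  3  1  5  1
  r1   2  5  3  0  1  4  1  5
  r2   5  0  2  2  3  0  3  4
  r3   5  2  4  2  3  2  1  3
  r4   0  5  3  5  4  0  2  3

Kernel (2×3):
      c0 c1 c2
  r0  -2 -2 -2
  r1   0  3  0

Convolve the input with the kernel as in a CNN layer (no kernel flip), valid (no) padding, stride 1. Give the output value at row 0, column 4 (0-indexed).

The receptive field on the input at this output position is [3 1 5 / 1 4 1]. Elementwise product with the kernel and sum: 3·-2 + 1·-2 + 5·-2 + 4·3.

-6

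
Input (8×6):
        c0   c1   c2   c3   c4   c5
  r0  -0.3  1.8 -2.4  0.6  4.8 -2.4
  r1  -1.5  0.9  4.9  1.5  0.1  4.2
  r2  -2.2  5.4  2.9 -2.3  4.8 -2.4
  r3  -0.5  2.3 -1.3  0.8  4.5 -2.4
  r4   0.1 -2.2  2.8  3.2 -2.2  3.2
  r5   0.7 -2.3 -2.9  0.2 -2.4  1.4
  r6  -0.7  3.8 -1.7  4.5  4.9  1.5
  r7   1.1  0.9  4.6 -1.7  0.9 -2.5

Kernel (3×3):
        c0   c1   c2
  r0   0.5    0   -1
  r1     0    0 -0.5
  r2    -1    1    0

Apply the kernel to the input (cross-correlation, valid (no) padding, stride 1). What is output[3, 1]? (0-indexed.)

-1.85

The receptive field on the input at this output position is [2.3 -1.3 0.8 / -2.2 2.8 3.2 / -2.3 -2.9 0.2]. Elementwise product with the kernel and sum: 2.3·0.5 + 0.8·-1 + 3.2·-0.5 + -2.3·-1 + -2.9·1.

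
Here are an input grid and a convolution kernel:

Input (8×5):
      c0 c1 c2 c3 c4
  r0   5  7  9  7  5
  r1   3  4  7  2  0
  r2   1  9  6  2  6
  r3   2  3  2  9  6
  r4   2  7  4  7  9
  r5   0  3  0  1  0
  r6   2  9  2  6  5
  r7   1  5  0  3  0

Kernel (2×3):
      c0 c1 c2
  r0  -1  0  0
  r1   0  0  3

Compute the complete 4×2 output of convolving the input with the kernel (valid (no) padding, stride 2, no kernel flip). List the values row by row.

Output[0,0]: The receptive field on the input at this output position is [5 7 9 / 3 4 7]. Elementwise product with the kernel and sum: 5·-1 + 7·3.
Output[0,1]: The receptive field on the input at this output position is [9 7 5 / 7 2 0]. Elementwise product with the kernel and sum: 9·-1 + 0·3.

16 -9
5 12
-2 -4
-2 -2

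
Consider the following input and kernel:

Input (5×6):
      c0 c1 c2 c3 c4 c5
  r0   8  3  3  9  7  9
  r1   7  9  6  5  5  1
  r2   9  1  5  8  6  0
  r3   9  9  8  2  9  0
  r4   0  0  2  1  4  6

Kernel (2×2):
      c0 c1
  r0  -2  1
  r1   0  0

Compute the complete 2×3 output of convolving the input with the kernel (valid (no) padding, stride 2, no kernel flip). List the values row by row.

-13 3 -5
-17 -2 -12

Output[0,0]: The receptive field on the input at this output position is [8 3 / 7 9]. Elementwise product with the kernel and sum: 8·-2 + 3·1.
Output[0,1]: The receptive field on the input at this output position is [3 9 / 6 5]. Elementwise product with the kernel and sum: 3·-2 + 9·1.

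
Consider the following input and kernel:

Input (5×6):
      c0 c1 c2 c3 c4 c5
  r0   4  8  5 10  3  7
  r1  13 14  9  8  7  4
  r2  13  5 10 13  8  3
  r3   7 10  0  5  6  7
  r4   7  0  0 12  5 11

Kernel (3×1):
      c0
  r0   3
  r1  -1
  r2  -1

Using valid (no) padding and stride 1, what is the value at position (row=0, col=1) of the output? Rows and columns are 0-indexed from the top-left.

The receptive field on the input at this output position is [8 / 14 / 5]. Elementwise product with the kernel and sum: 8·3 + 14·-1 + 5·-1.

5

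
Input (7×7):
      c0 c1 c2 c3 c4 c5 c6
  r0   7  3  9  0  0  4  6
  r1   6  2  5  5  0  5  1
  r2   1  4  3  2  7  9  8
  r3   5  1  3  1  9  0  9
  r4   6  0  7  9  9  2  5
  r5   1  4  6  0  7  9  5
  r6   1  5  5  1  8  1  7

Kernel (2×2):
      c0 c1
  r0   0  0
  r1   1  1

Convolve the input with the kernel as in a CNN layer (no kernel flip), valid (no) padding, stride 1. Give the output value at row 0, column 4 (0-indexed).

5

The receptive field on the input at this output position is [0 4 / 0 5]. Elementwise product with the kernel and sum: 0·1 + 5·1.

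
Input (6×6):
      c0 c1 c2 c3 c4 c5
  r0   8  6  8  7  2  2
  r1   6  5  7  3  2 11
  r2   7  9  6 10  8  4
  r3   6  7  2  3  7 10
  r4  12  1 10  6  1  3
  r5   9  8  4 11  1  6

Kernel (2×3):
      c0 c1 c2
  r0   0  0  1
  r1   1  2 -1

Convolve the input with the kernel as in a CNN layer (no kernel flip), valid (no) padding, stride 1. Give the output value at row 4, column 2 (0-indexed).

26

The receptive field on the input at this output position is [10 6 1 / 4 11 1]. Elementwise product with the kernel and sum: 1·1 + 4·1 + 11·2 + 1·-1.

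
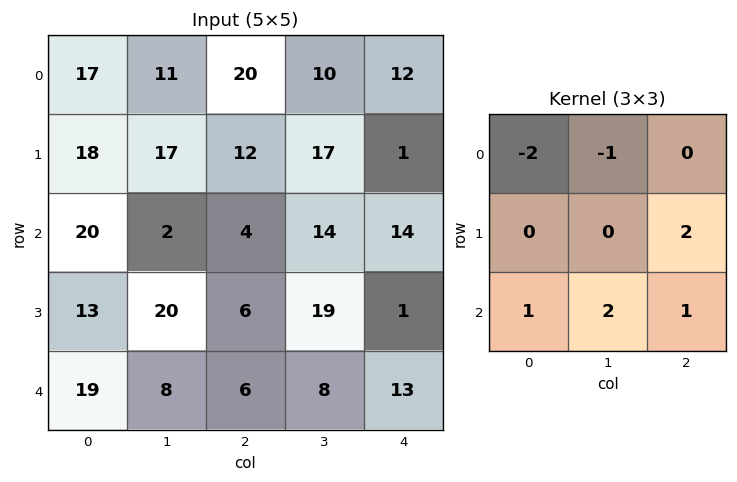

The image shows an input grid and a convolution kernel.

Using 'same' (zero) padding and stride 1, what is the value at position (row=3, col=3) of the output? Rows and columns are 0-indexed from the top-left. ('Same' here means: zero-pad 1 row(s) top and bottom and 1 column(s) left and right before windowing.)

The receptive field on the zero-padded input at this output position is [4 14 14 / 6 19 1 / 6 8 13]. Elementwise product with the kernel and sum: 4·-2 + 14·-1 + 1·2 + 6·1 + 8·2 + 13·1.

15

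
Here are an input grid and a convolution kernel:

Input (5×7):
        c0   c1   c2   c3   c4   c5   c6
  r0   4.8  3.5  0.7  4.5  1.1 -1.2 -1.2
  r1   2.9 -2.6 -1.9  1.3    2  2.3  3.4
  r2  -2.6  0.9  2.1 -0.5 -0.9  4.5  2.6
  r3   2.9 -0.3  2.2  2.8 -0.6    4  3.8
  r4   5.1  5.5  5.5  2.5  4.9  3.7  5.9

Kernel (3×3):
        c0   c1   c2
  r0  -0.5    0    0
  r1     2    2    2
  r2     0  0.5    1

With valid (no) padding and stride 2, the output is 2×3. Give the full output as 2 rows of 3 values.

Output[0,0]: The receptive field on the input at this output position is [4.8 3.5 0.7 / 2.9 -2.6 -1.9 / -2.6 0.9 2.1]. Elementwise product with the kernel and sum: 4.8·-0.5 + 2.9·2 + -2.6·2 + -1.9·2 + 0.9·0.5 + 2.1·1.
Output[0,1]: The receptive field on the input at this output position is [0.7 4.5 1.1 / -1.9 1.3 2 / 2.1 -0.5 -0.9]. Elementwise product with the kernel and sum: 0.7·-0.5 + -1.9·2 + 1.3·2 + 2·2 + -0.5·0.5 + -0.9·1.

-3.05 1.3 19.7
19.15 13.9 22.6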